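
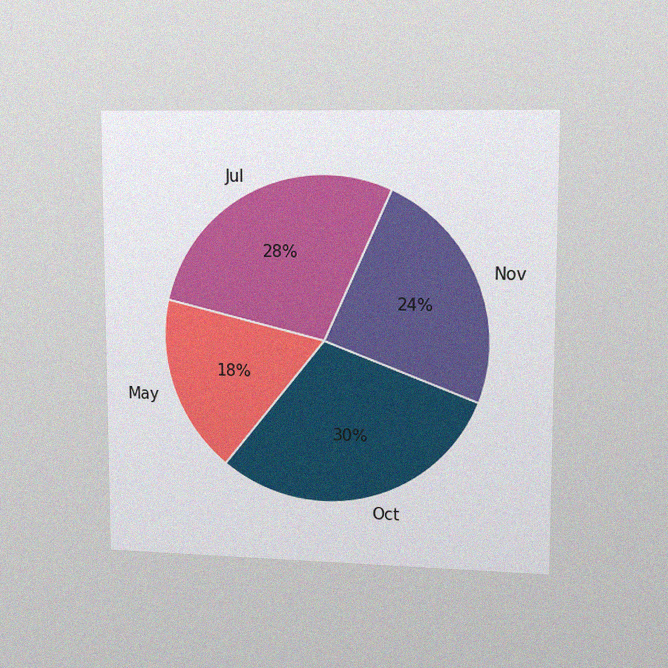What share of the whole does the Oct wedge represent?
The chart is viewed at a slight angle, with some photo noise. The Oct slice takes up 30% of the pie.

30%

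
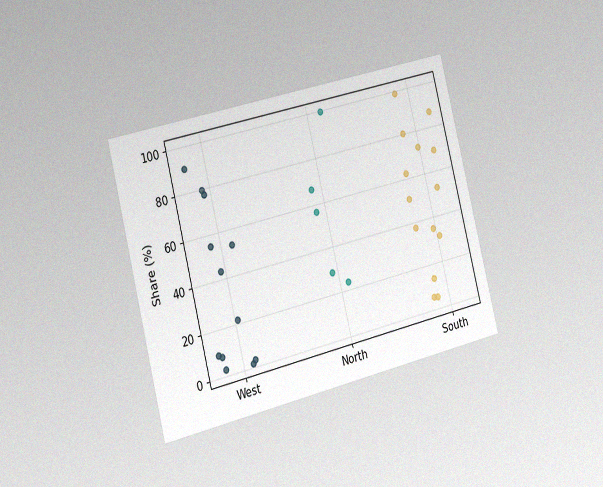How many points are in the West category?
The chart is tilted about 14° counter-clockwise and viewed slightly from the left, with some photo noise. Counting the markers in the West column gives 12.

12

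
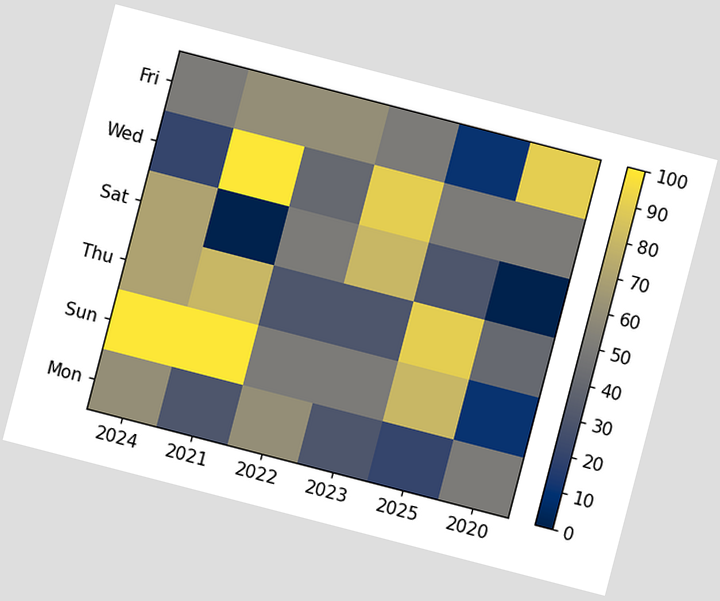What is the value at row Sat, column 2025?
The chart is tilted about 15° clockwise. Matching cell (Sat, 2025) against the colorbar gives 30.

30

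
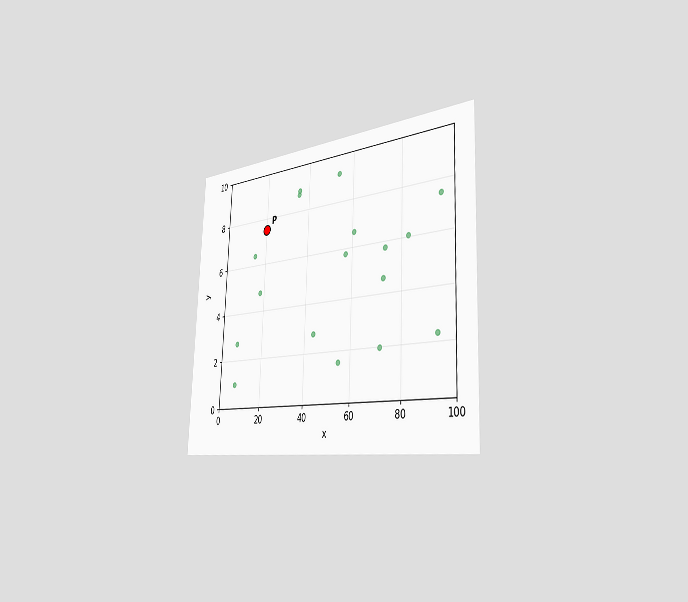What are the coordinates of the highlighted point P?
(20, 7.5)

The chart is tilted about 3° clockwise and viewed slightly from the right. Following the gridlines from P to each axis, P sits at (20, 7.5).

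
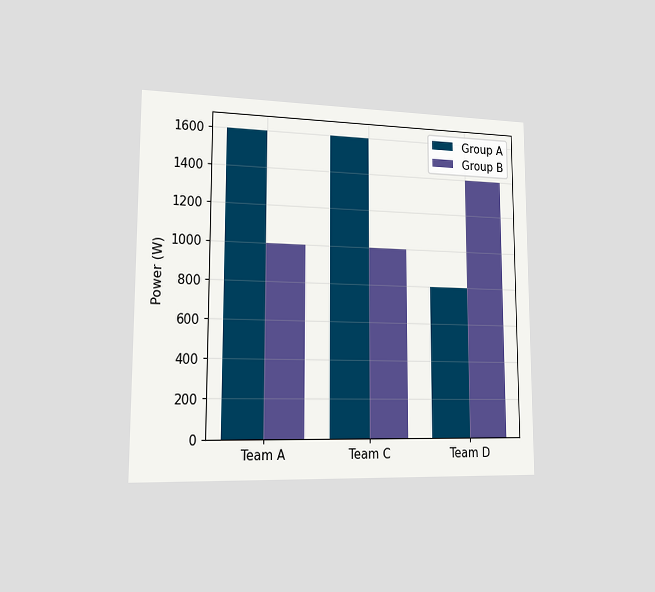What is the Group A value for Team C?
The chart is viewed slightly from the left. The Group A bar at Team C reaches 1600W on the y-axis.

1600W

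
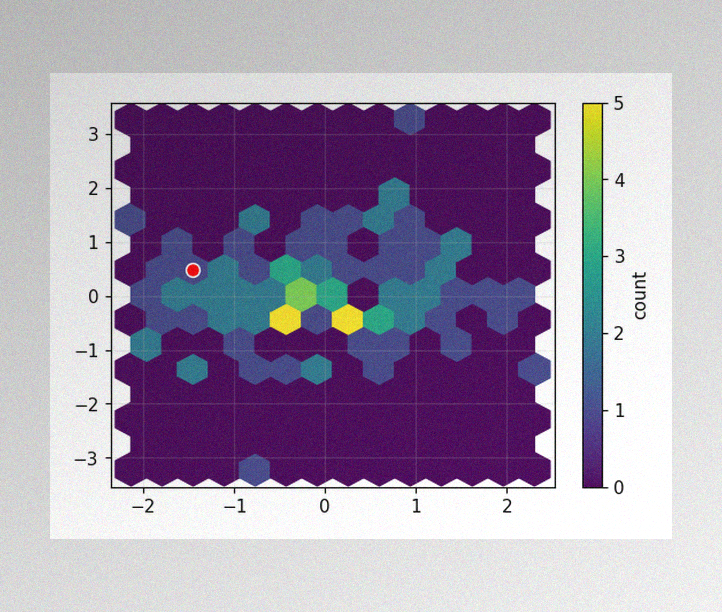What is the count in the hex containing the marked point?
1

The image has some photo noise and uneven lighting. The marked hex reads 1 on the colorbar.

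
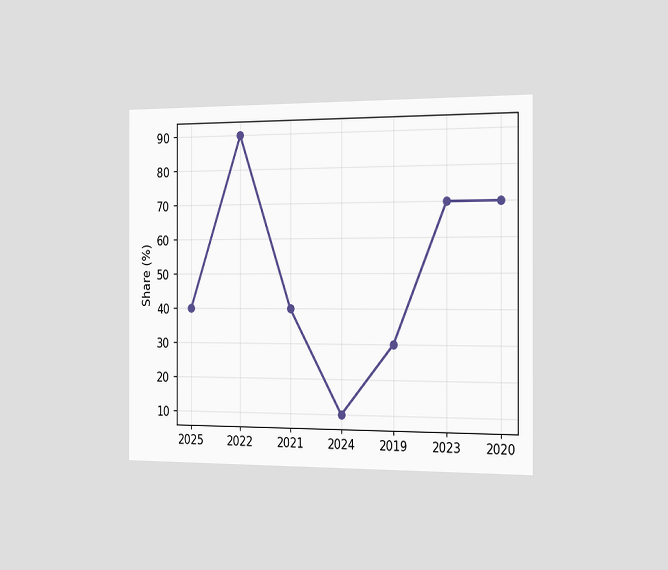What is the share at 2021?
The chart is viewed slightly from the right. At 2021, the line is at 40%.

40%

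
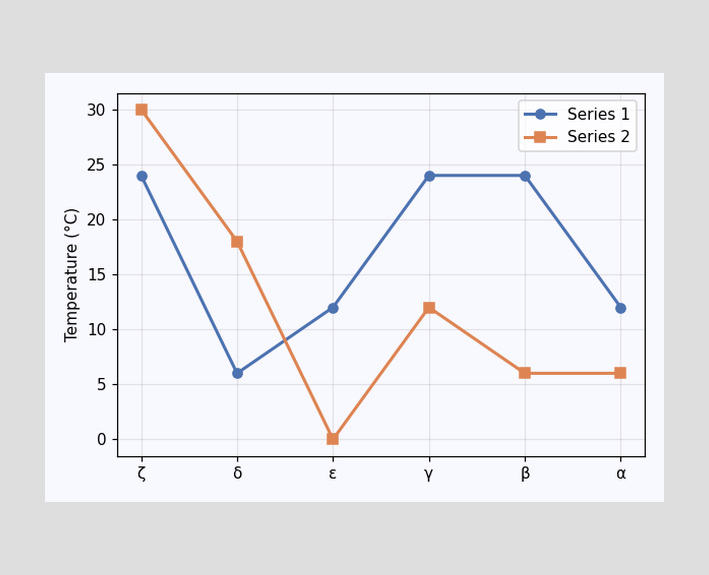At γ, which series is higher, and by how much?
At γ, Series 1 sits above the other line by 12°C.

Series 1, by 12°C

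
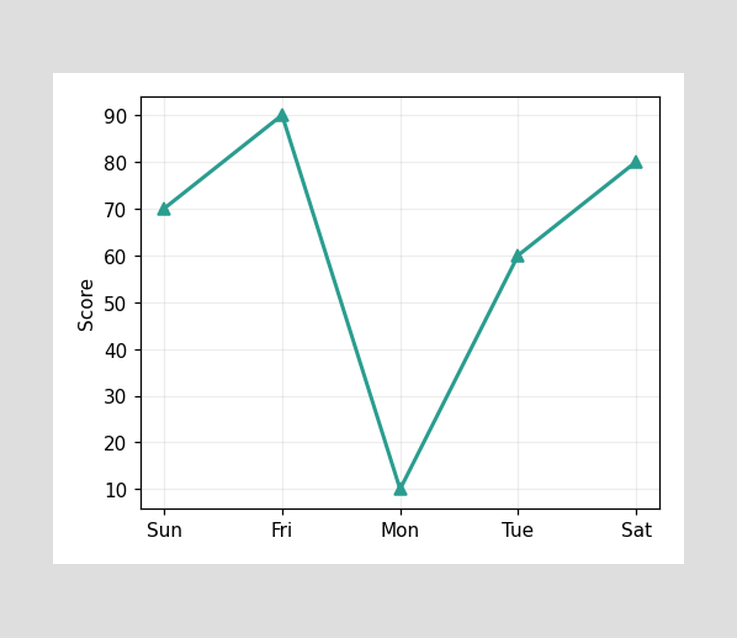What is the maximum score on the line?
90

The highest point is at Fri, and reading across to the y-axis gives 90.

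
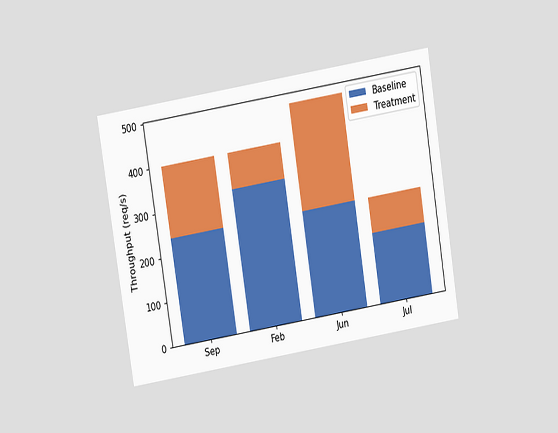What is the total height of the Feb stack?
The chart is tilted about 9° counter-clockwise and viewed at a slight angle. The Feb stack's top reaches 400req/s on the y-axis.

400req/s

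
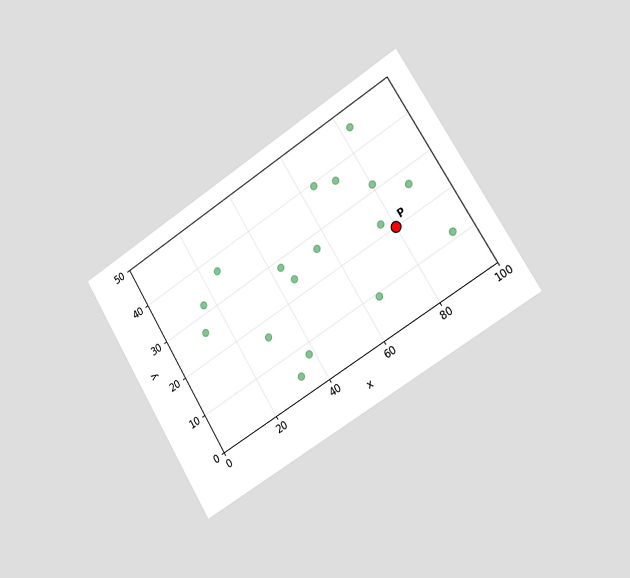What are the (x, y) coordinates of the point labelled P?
(80, 20)

The chart is tilted about 32° counter-clockwise and viewed slightly from the right. Following the gridlines from P to each axis, P sits at (80, 20).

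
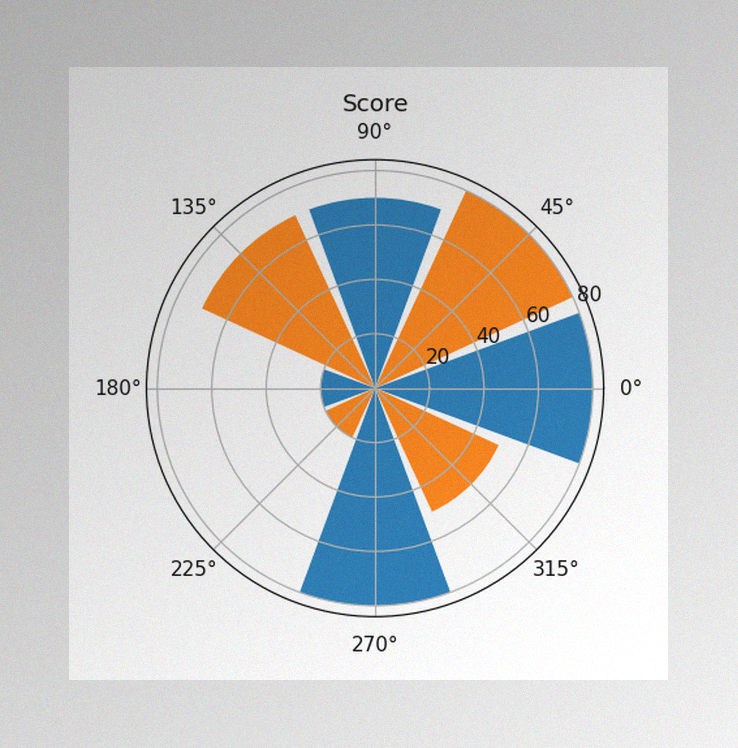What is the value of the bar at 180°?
The image has some photo noise and uneven lighting. The bar at 180° reaches 20 on the radial axis.

20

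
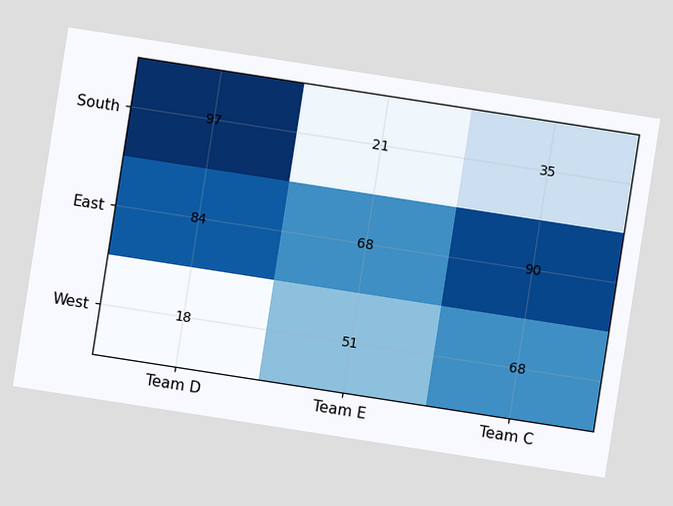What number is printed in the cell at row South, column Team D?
The chart is tilted about 9° clockwise. The (South, Team D) cell reads 97.

97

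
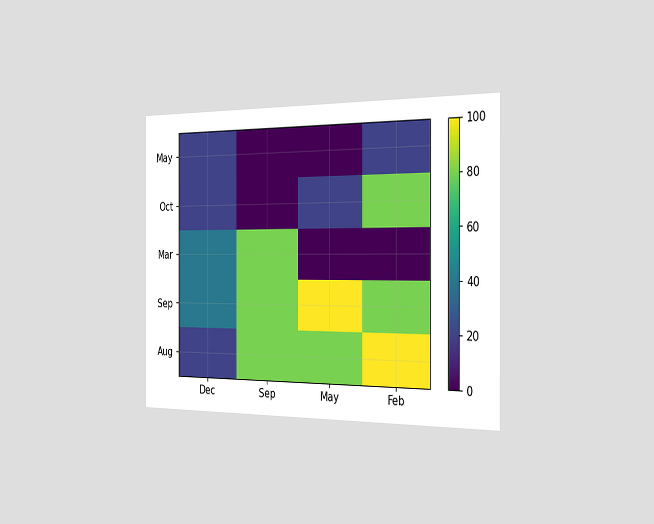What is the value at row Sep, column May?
The chart is viewed slightly from the right. Matching cell (Sep, May) against the colorbar gives 100.

100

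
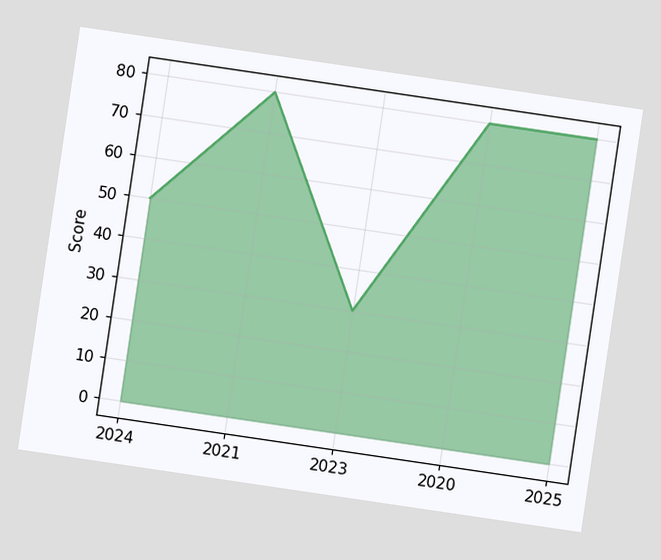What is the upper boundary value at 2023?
The chart is tilted about 8° clockwise. At 2023 the upper boundary is at 30.

30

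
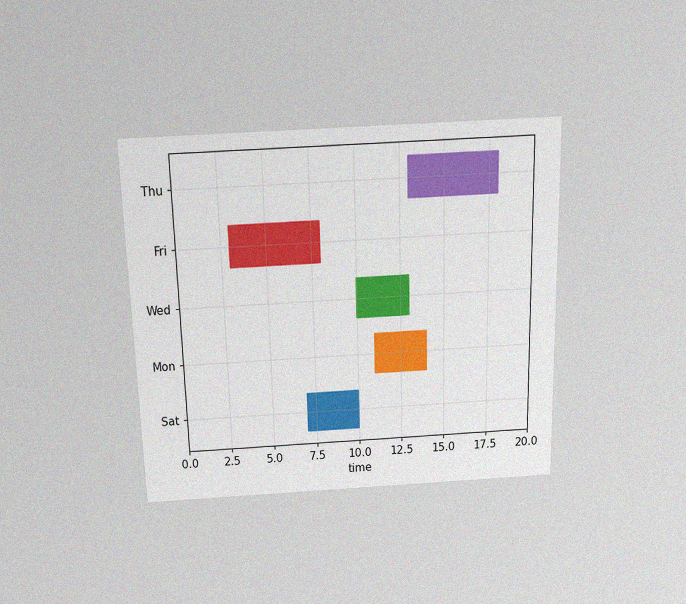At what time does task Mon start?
11

The chart is viewed slightly from above, with some photo noise. The Mon bar begins at t=11.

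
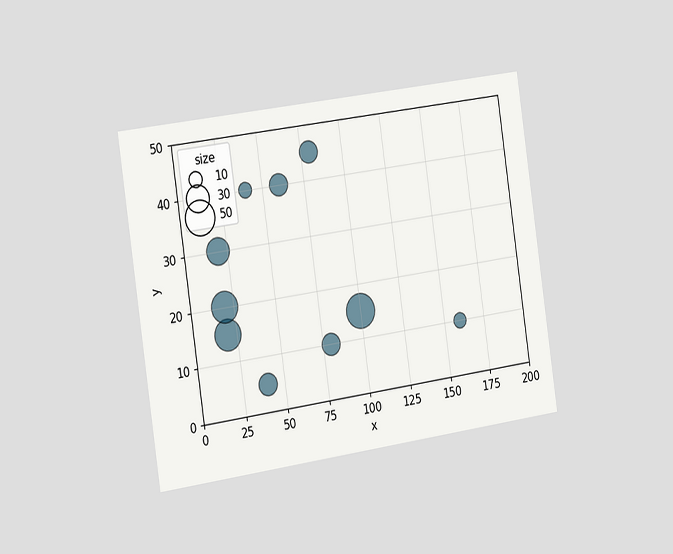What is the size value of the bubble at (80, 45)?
20

The chart is tilted about 8° counter-clockwise and viewed slightly from the left. Matching the bubble at (80, 45) against the size legend gives 20.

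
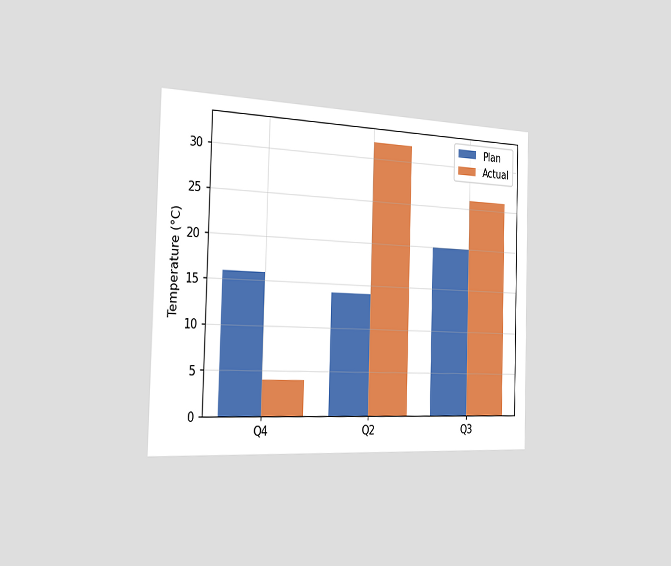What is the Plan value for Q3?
The chart is viewed slightly from the left. The Plan bar at Q3 reaches 20°C on the y-axis.

20°C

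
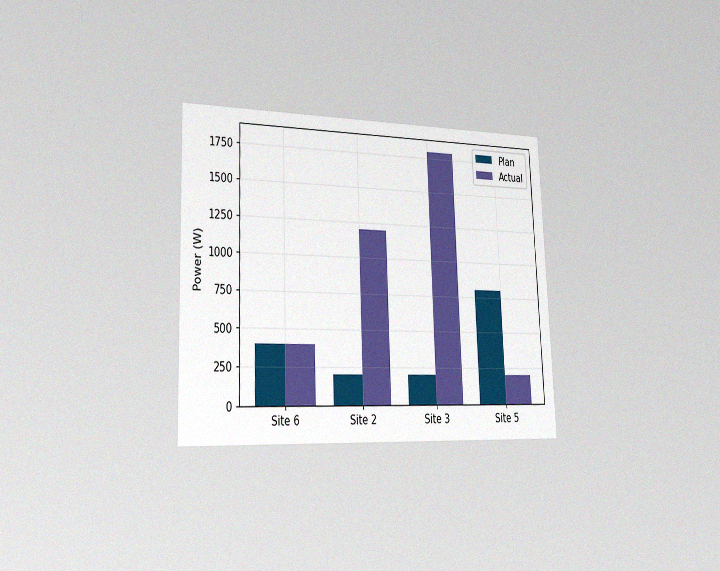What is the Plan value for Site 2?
The chart is tilted about 2° counter-clockwise and viewed slightly from the left, with some photo noise. The Plan bar at Site 2 reaches 200W on the y-axis.

200W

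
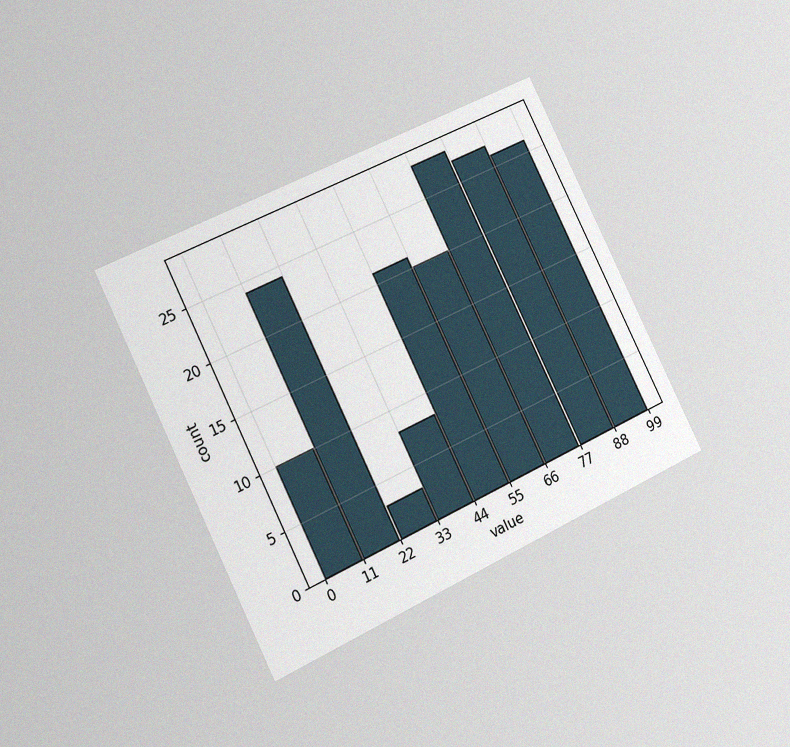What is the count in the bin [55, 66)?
20

The chart is tilted about 26° counter-clockwise and viewed at a slight angle, with some photo noise. The [55, 66) bin has height 20.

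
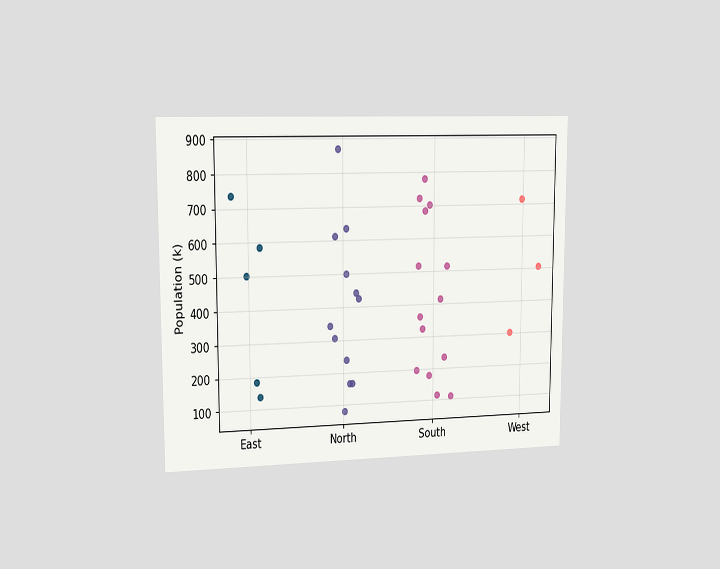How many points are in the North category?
12

The chart is viewed slightly from the left. Counting the markers in the North column gives 12.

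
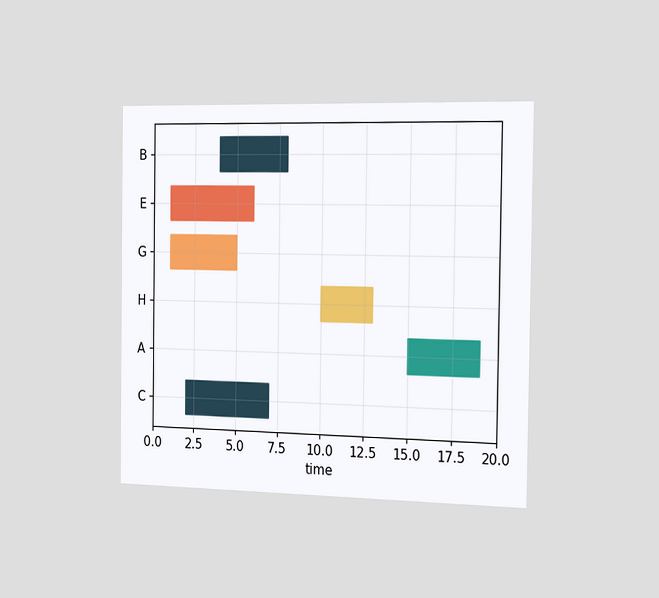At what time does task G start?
1

The chart is viewed slightly from the right. The G bar begins at t=1.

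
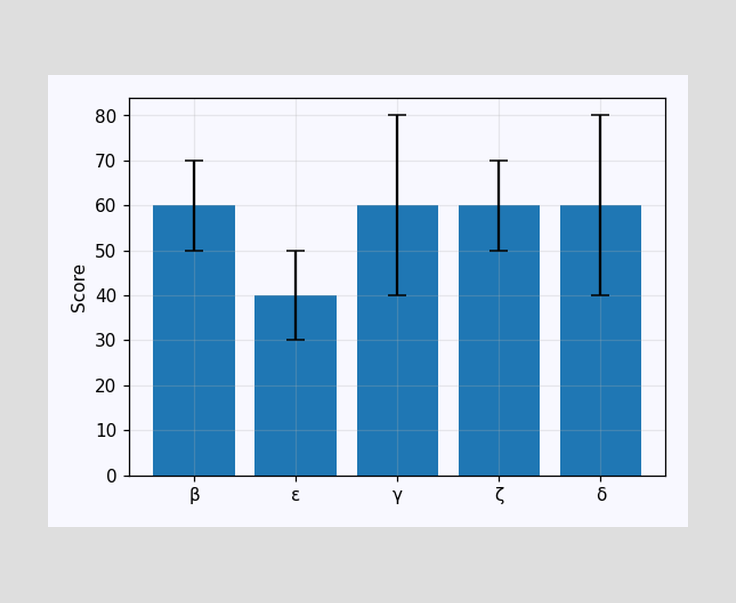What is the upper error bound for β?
70

The β bar's upper whisker reaches 70.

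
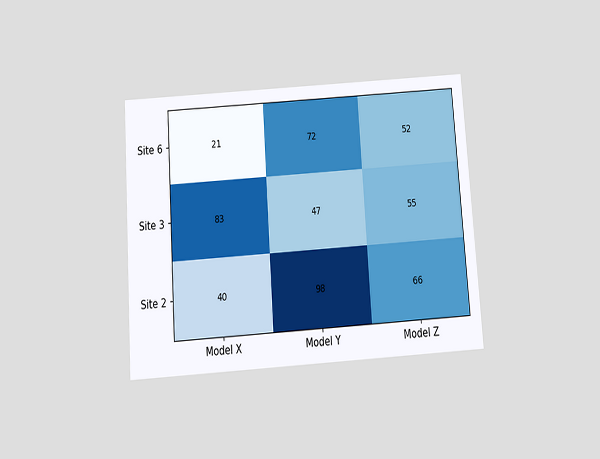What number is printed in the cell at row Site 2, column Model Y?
The chart is tilted about 4° counter-clockwise and viewed slightly from below. The (Site 2, Model Y) cell reads 98.

98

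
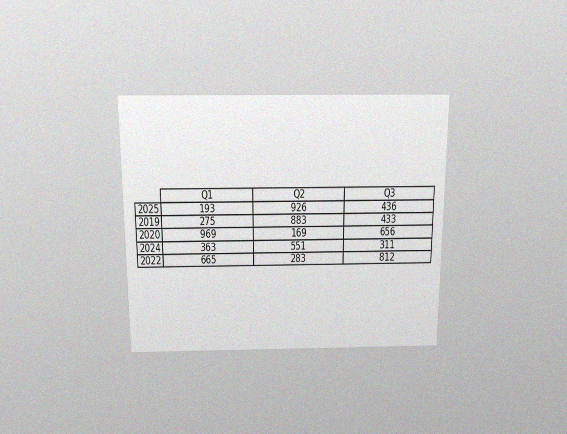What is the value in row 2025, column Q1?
193

The chart is viewed slightly from above, with some photo noise. The (2025, Q1) cell reads 193.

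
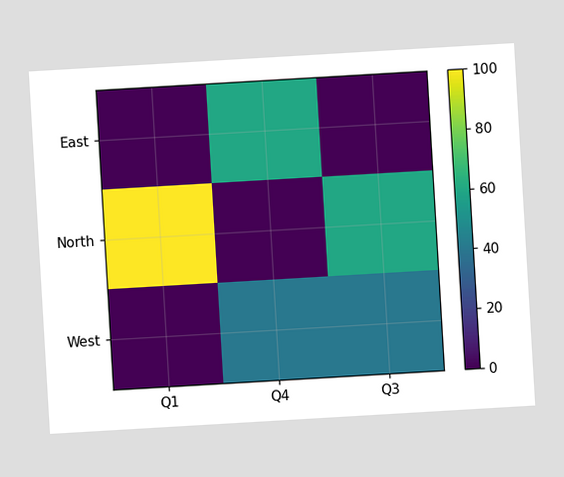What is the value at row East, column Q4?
The chart is tilted about 3° counter-clockwise. Matching cell (East, Q4) against the colorbar gives 60.

60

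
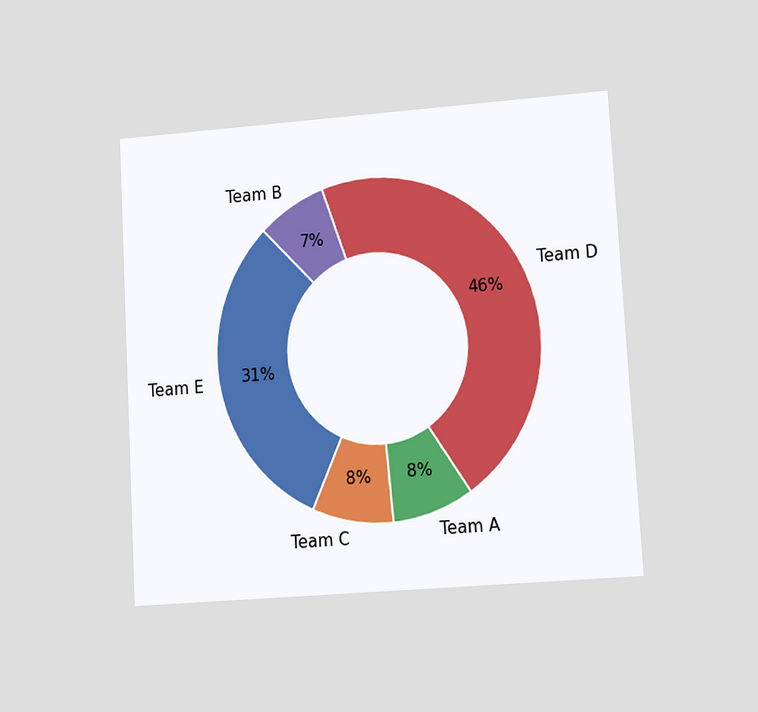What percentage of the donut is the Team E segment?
31%

The chart is tilted about 3° counter-clockwise and viewed at a slight angle. The Team E segment takes up 31% of the ring.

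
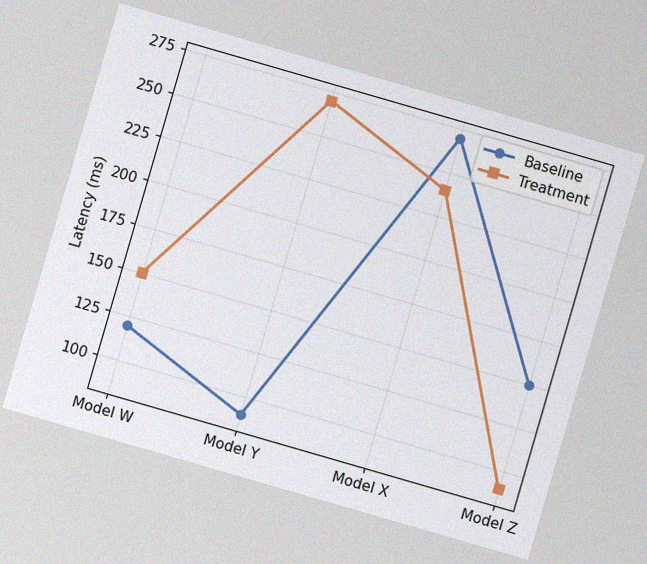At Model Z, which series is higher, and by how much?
The chart is tilted about 16° clockwise, with some photo noise. At Model Z, Baseline sits above the other line by 60ms.

Baseline, by 60ms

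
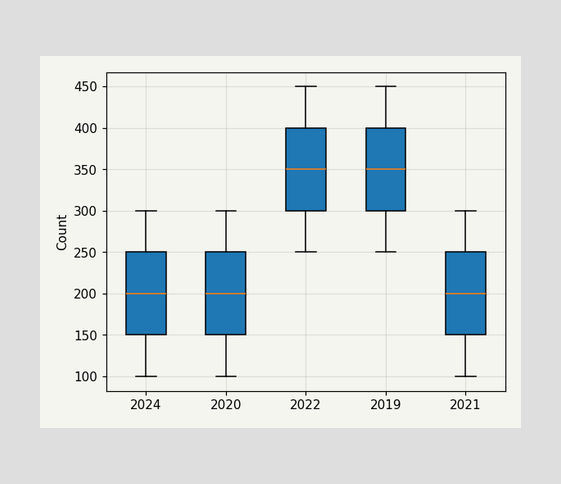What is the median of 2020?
The median line in the 2020 box sits at 200.

200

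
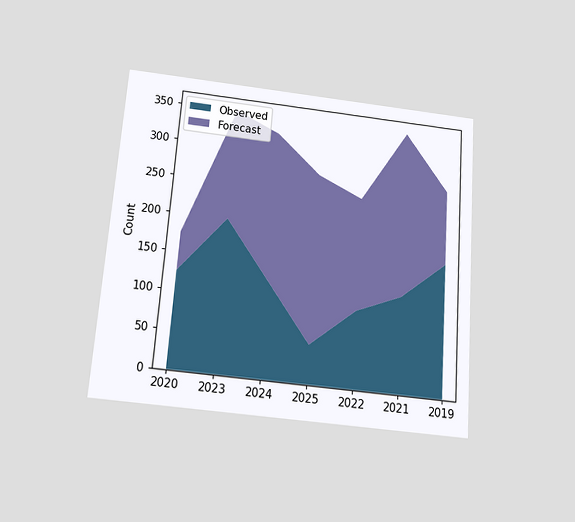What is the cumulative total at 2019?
The chart is tilted about 4° clockwise and viewed slightly from below. The stacked total at 2019 reaches 275.

275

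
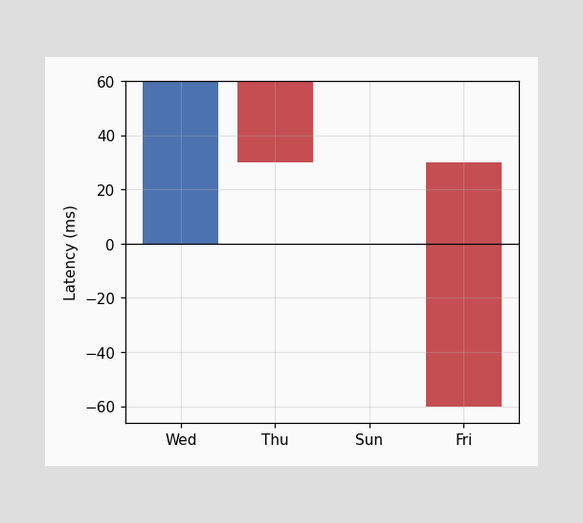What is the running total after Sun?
After Sun the running total reaches 30ms.

30ms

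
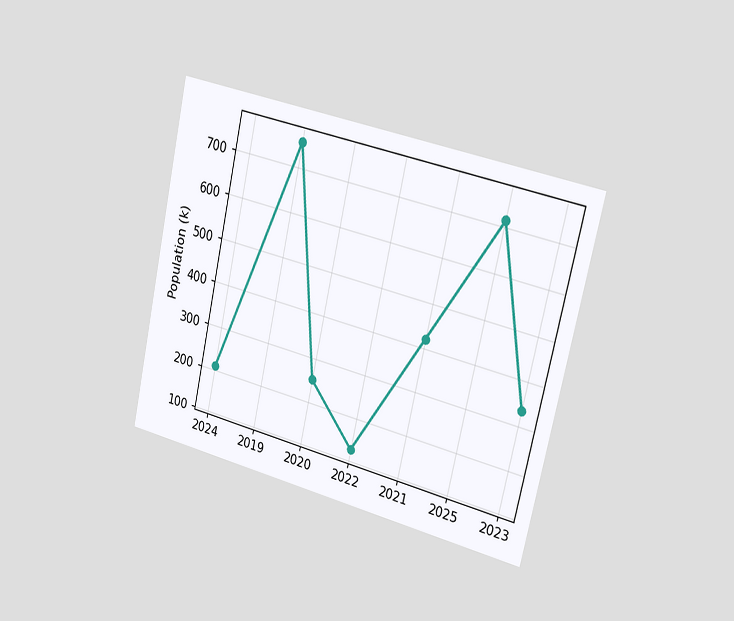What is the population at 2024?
The chart is tilted about 13° clockwise and viewed slightly from the right. At 2024, the line is at 210k.

210k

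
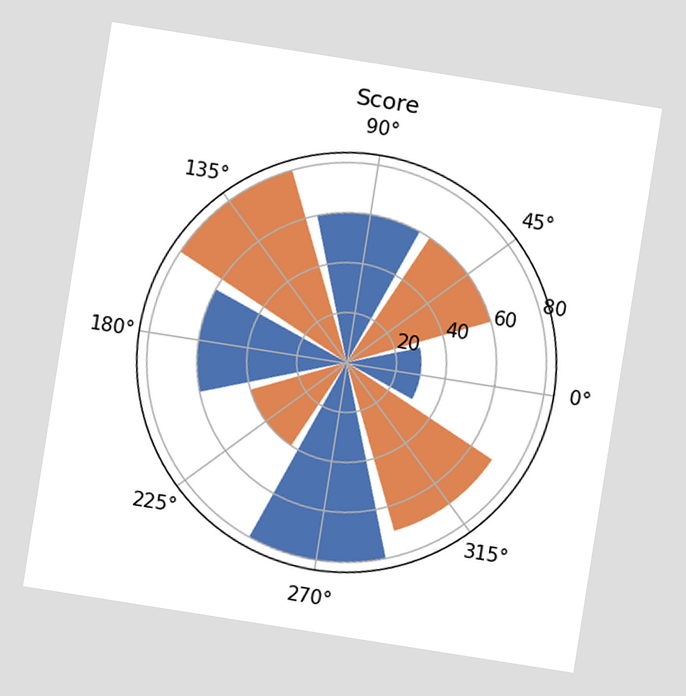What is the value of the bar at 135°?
80

The chart is tilted about 9° clockwise. The bar at 135° reaches 80 on the radial axis.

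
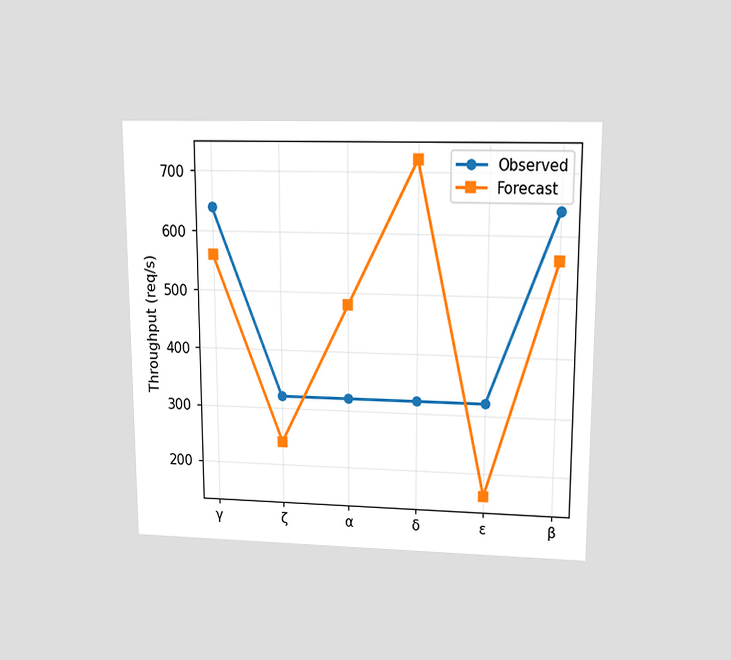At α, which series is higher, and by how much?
Forecast, by 160req/s

The chart is viewed at a slight angle. At α, Forecast sits above the other line by 160req/s.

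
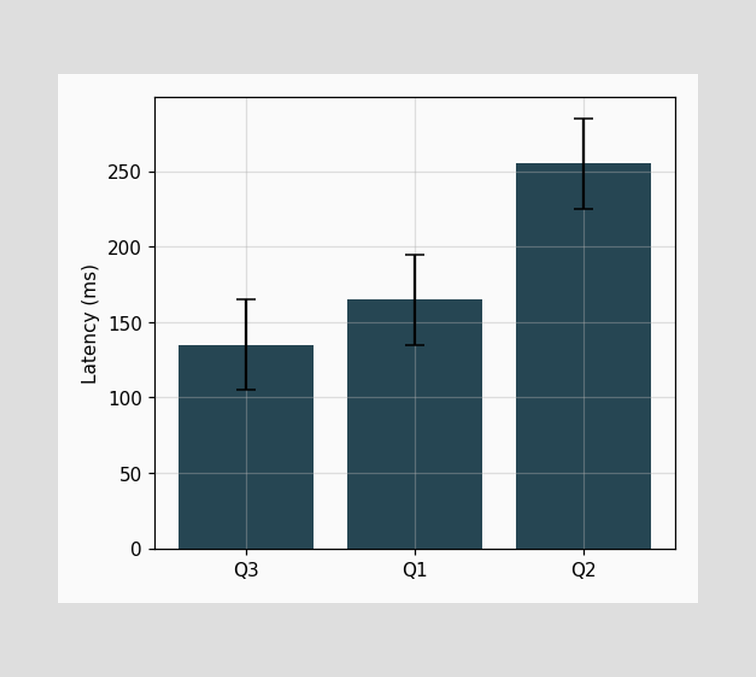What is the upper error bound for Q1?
195ms

The Q1 bar's upper whisker reaches 195ms.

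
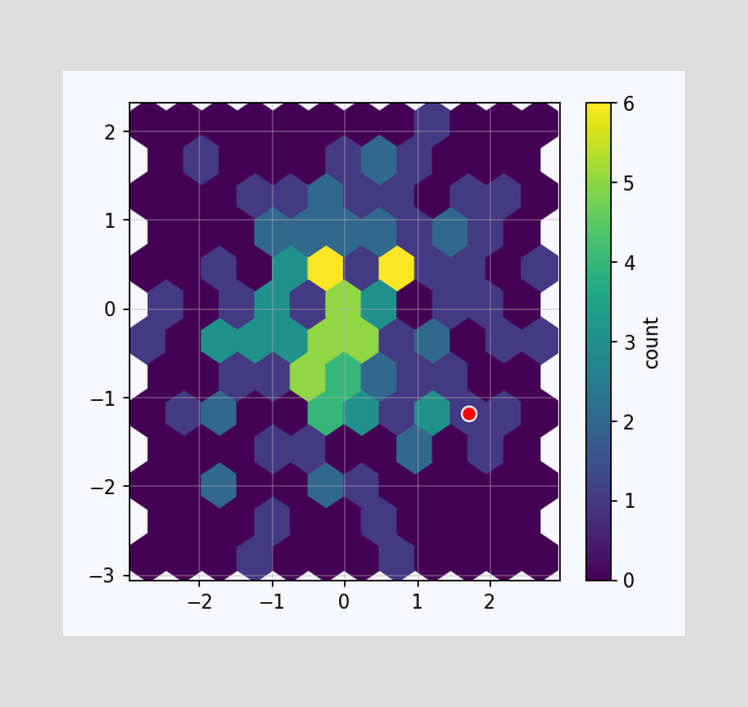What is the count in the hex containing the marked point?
1

The marked hex reads 1 on the colorbar.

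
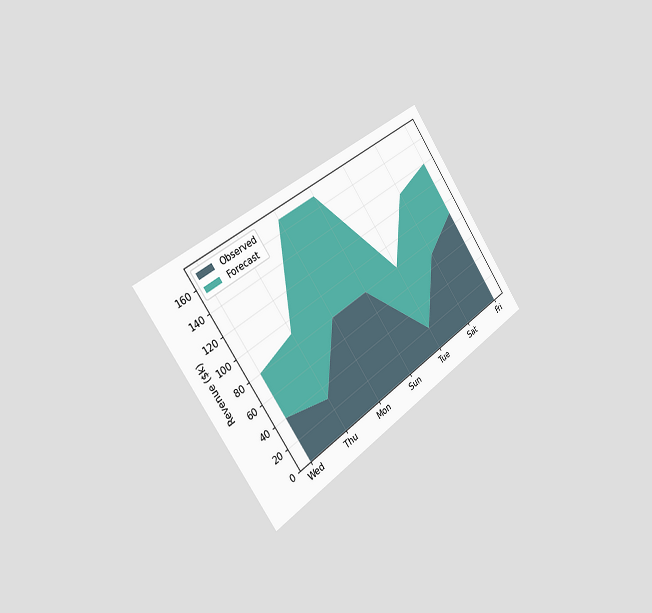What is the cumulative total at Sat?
The chart is tilted about 35° counter-clockwise and viewed slightly from the left. The stacked total at Sat reaches $130k.

$130k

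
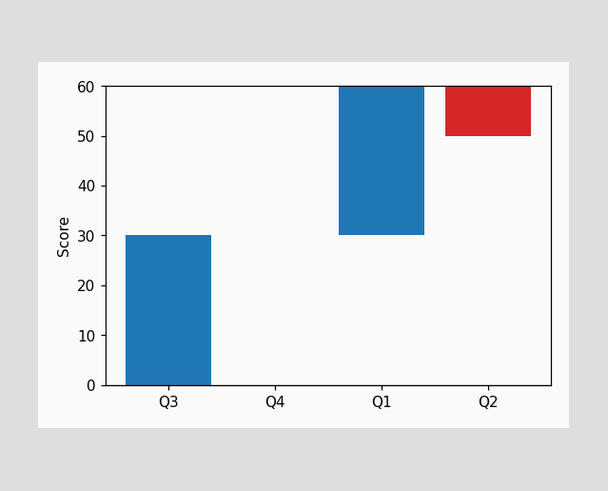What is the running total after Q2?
50

After Q2 the running total reaches 50.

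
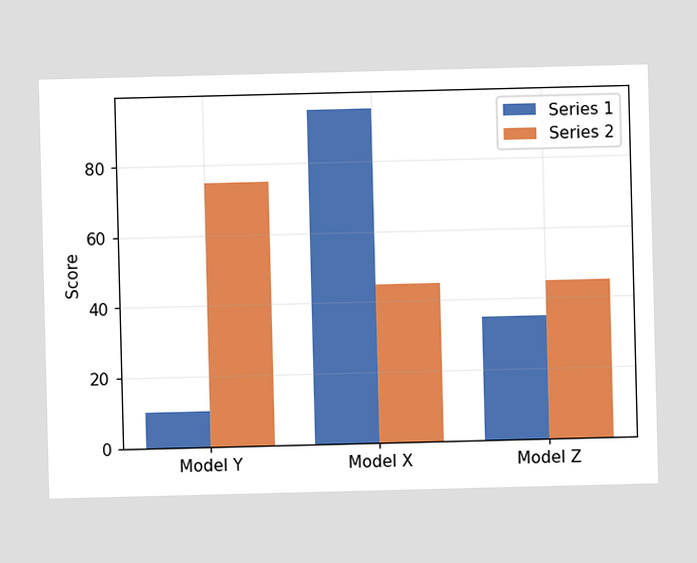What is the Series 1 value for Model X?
95

The Series 1 bar at Model X reaches 95 on the y-axis.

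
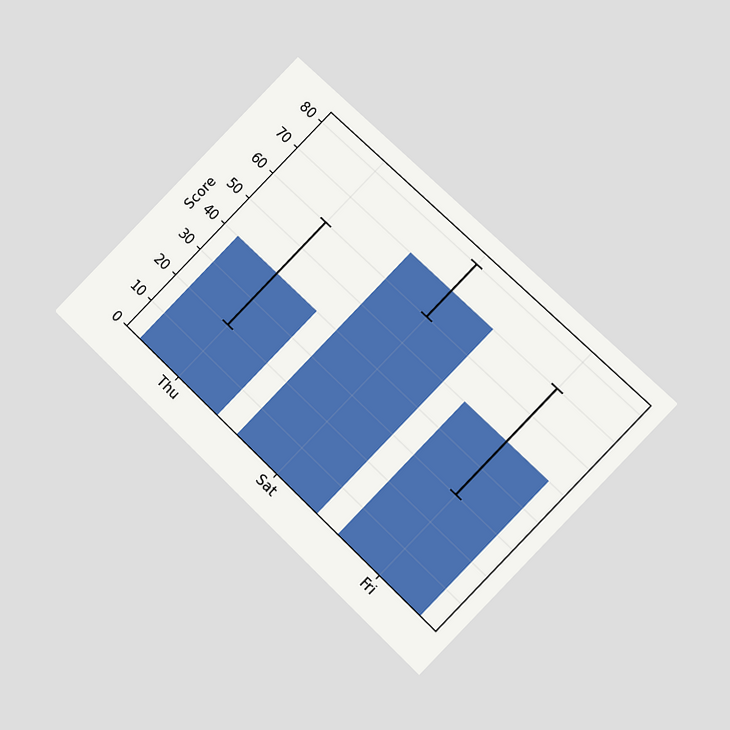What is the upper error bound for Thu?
The chart is tilted about 44° clockwise and viewed at a slight angle. The Thu bar's upper whisker reaches 60.

60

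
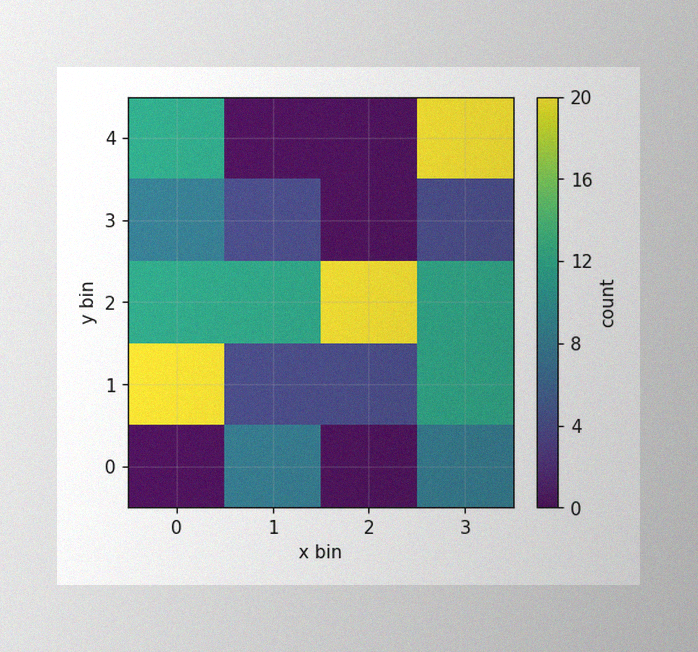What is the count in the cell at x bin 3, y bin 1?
12

The image has some photo noise and uneven lighting. Matching the cell (3, 1) against the colorbar gives 12.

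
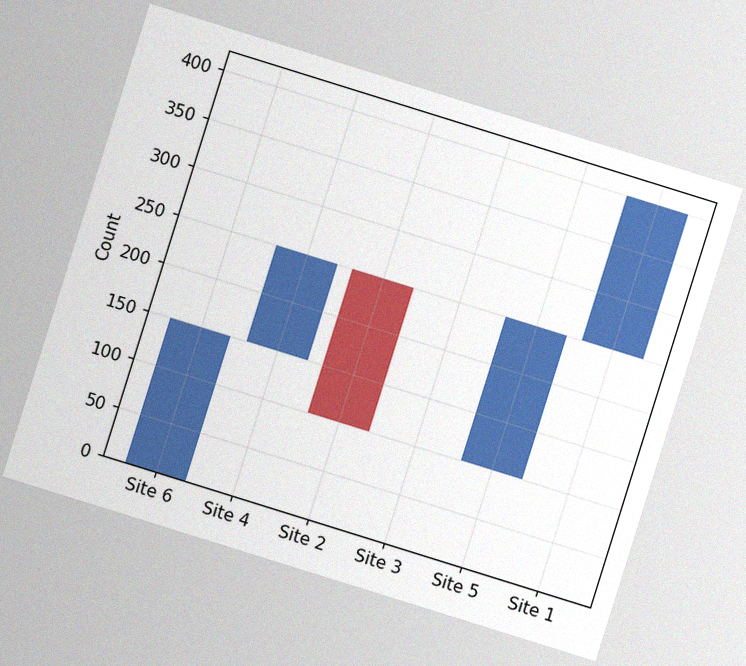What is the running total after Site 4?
250

The chart is tilted about 17° clockwise, with some photo noise. After Site 4 the running total reaches 250.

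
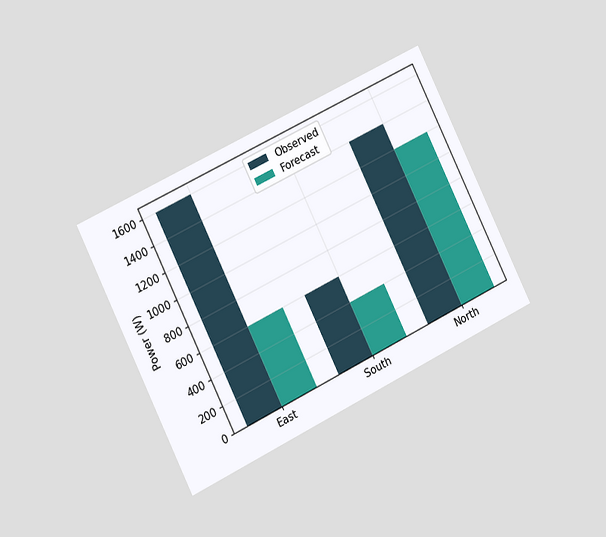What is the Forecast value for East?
The chart is tilted about 26° counter-clockwise and viewed slightly from the left. The Forecast bar at East reaches 600W on the y-axis.

600W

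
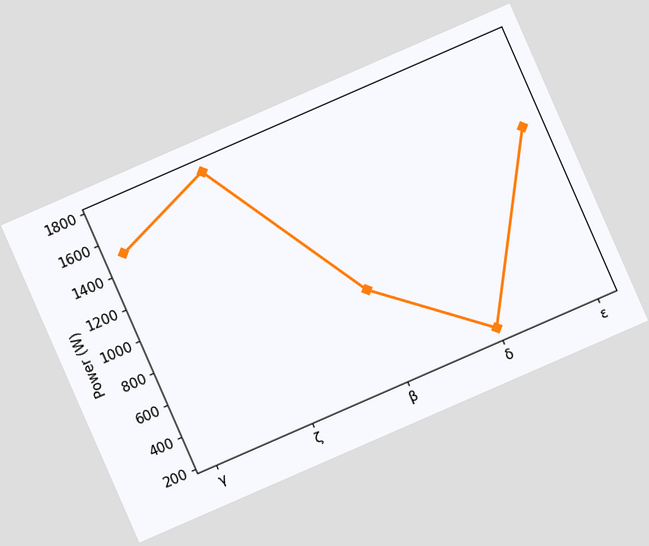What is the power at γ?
The chart is tilted about 24° counter-clockwise. At γ, the line is at 1500W.

1500W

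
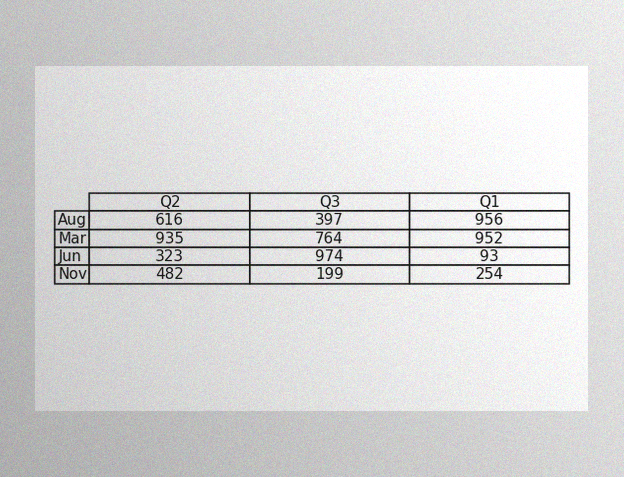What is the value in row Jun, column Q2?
323

The image has some photo noise and uneven lighting. The (Jun, Q2) cell reads 323.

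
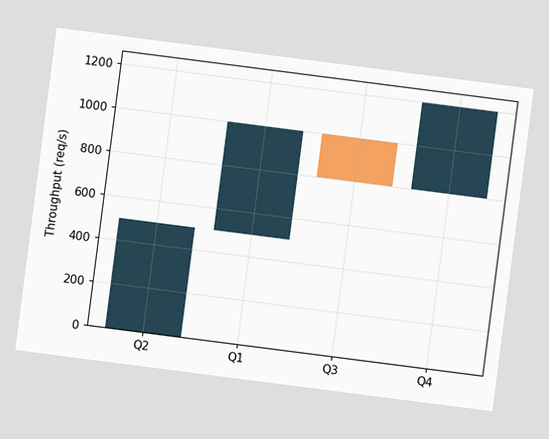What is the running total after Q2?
The chart is tilted about 7° clockwise. After Q2 the running total reaches 500req/s.

500req/s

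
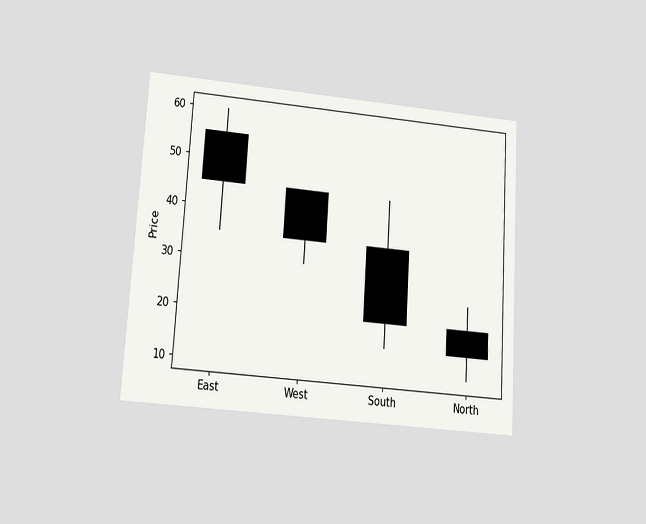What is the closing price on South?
The chart is tilted about 4° clockwise and viewed slightly from below. The South candle closes at 20.

20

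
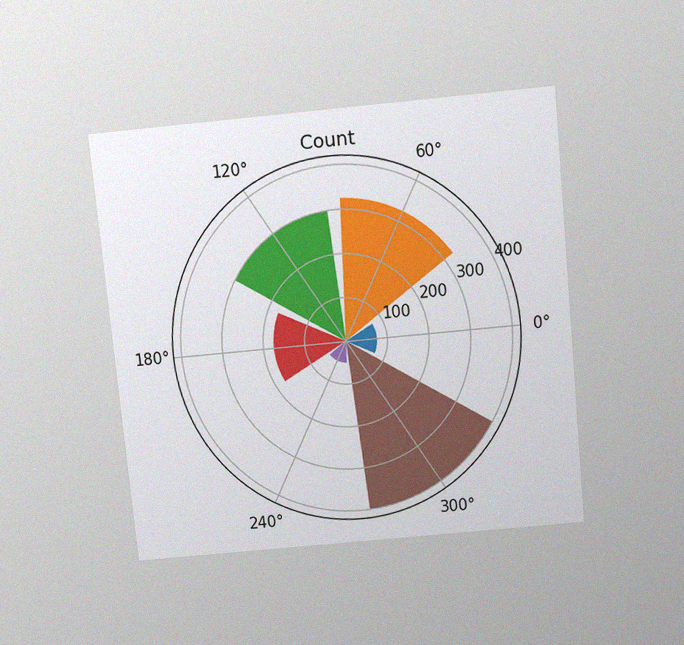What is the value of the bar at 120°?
The chart is tilted about 6° counter-clockwise and viewed slightly from above, with some photo noise. The bar at 120° reaches 300 on the radial axis.

300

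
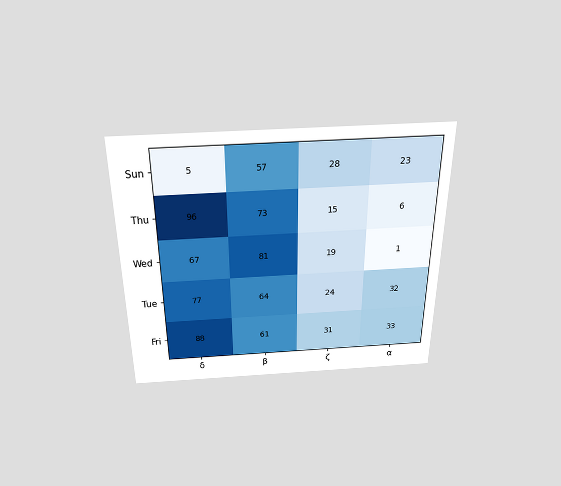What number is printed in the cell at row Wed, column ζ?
19

The chart is viewed slightly from above. The (Wed, ζ) cell reads 19.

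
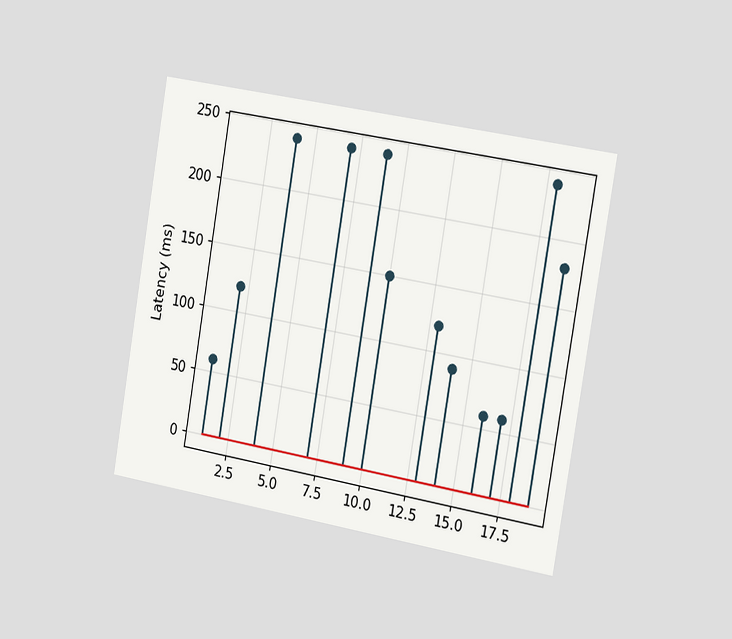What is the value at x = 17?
The chart is tilted about 10° clockwise and viewed slightly from the right. The stem at x=17 reaches 60ms.

60ms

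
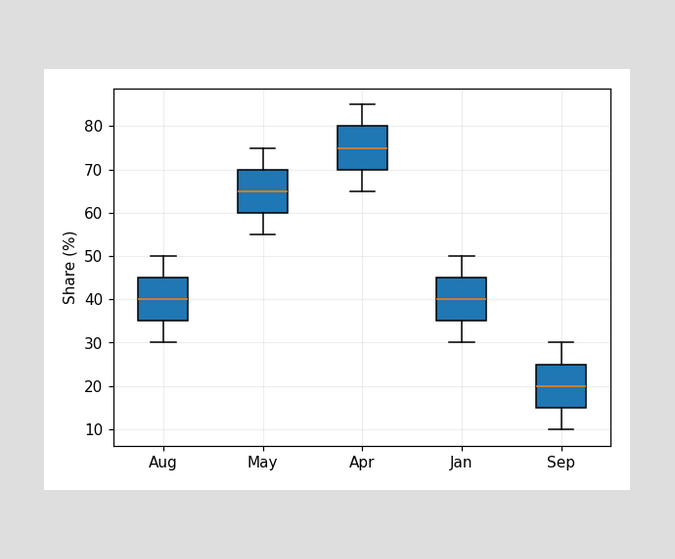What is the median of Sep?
The median line in the Sep box sits at 20%.

20%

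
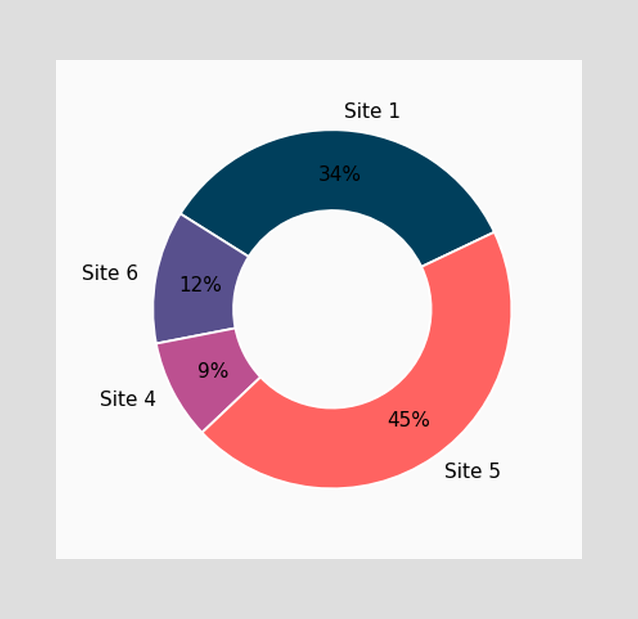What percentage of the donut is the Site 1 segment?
The Site 1 segment takes up 34% of the ring.

34%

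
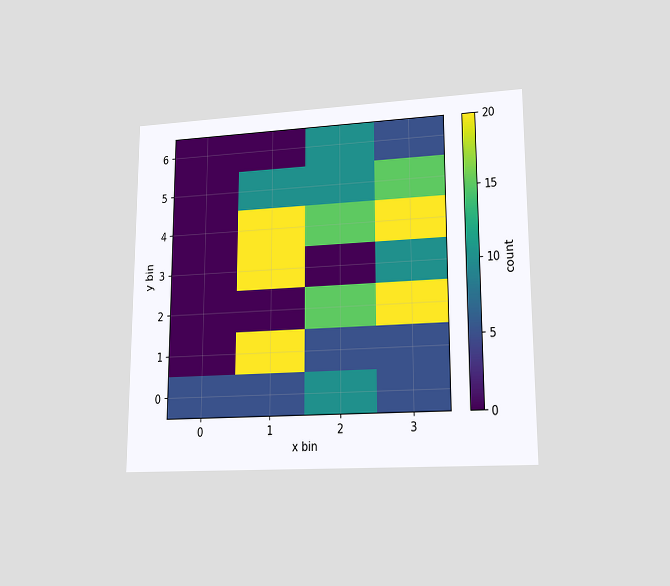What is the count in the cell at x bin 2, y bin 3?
0

The chart is viewed at a slight angle. Matching the cell (2, 3) against the colorbar gives 0.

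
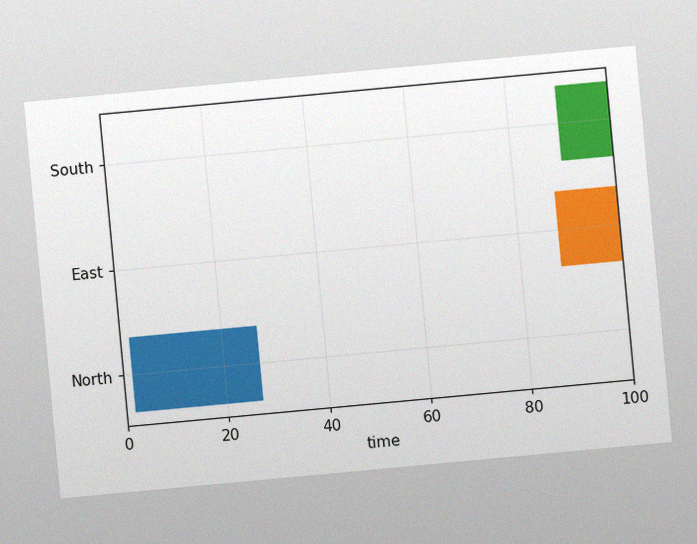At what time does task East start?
The chart is tilted about 5° counter-clockwise, with some photo noise. The East bar begins at t=88.

88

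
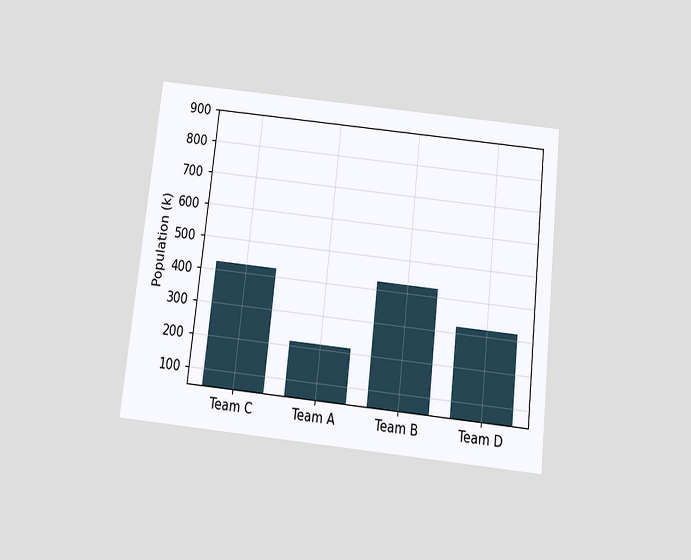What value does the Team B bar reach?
The chart is tilted about 6° clockwise and viewed slightly from below. Reading along the chart's y-axis, the Team B bar reaches 424k.

424k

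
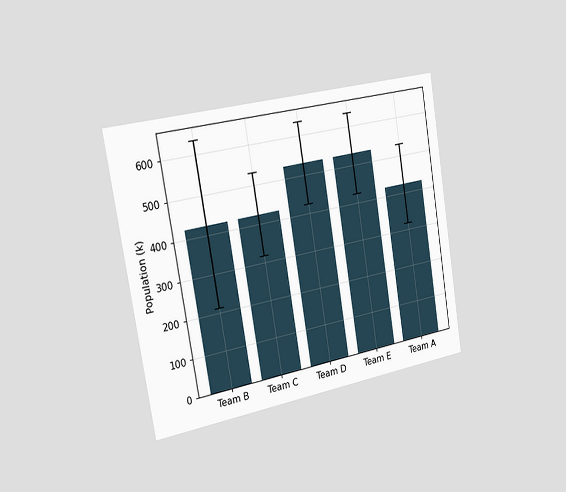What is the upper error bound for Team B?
The chart is tilted about 9° counter-clockwise and viewed slightly from the left. The Team B bar's upper whisker reaches 636k.

636k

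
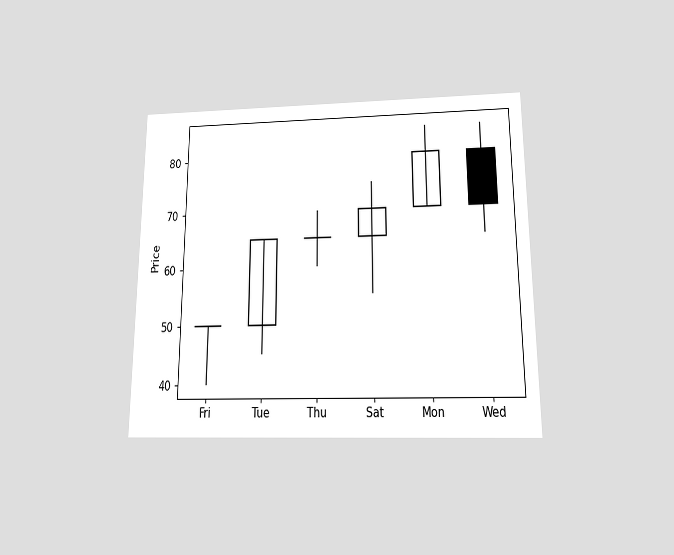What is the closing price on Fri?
The chart is viewed slightly from below. The Fri candle closes at 50.

50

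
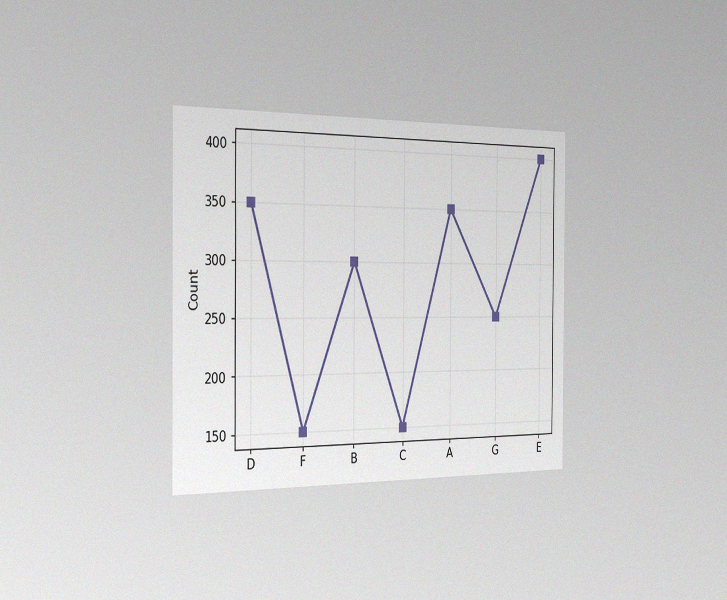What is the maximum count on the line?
The chart is viewed slightly from the left, with some photo noise. The highest point is at E, and reading across to the y-axis gives 400.

400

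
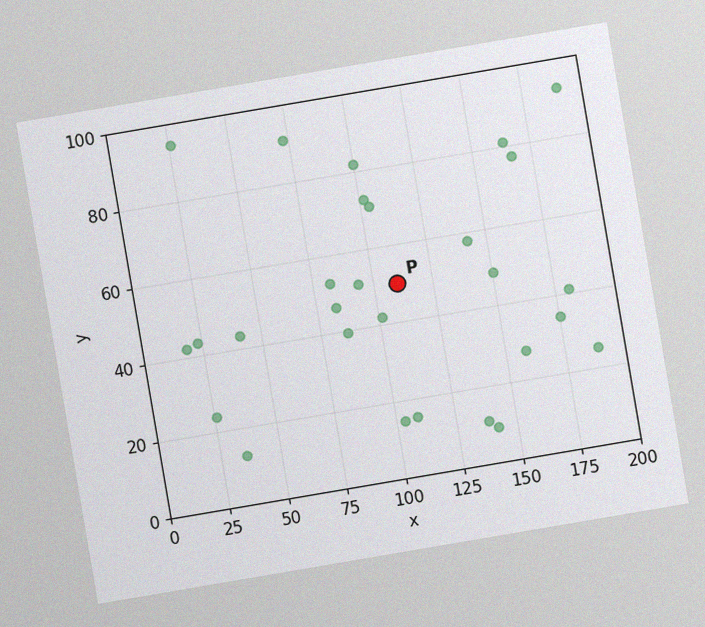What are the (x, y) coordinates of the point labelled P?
The chart is tilted about 10° counter-clockwise, with some photo noise. Following the gridlines from P to each axis, P sits at (110, 50).

(110, 50)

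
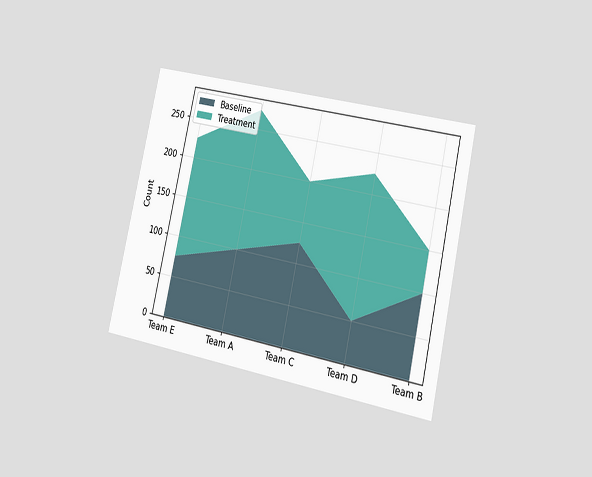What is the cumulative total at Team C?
The chart is tilted about 13° clockwise and viewed slightly from the right. The stacked total at Team C reaches 200.

200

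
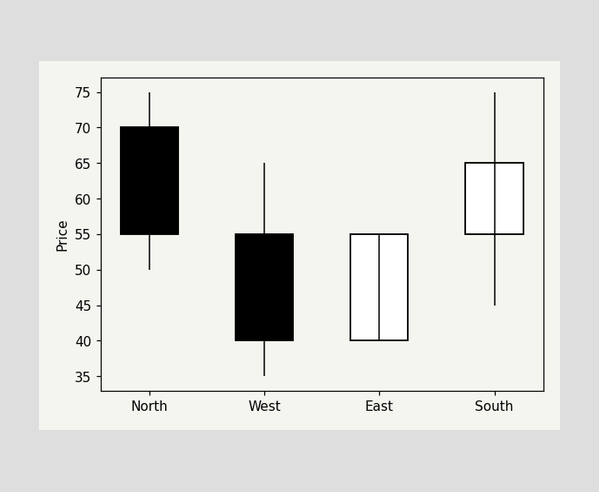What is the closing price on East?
55

The East candle closes at 55.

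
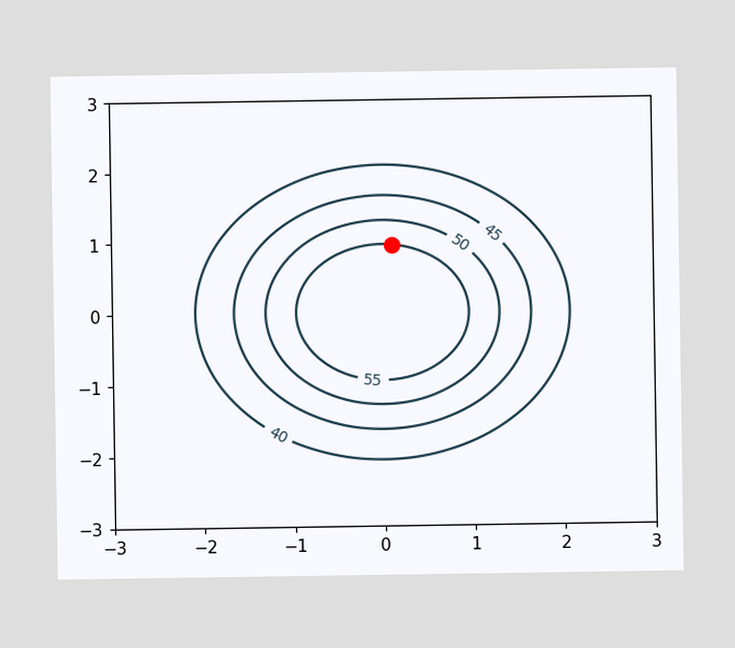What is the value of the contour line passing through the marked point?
The marked point sits on the contour labelled 55.

55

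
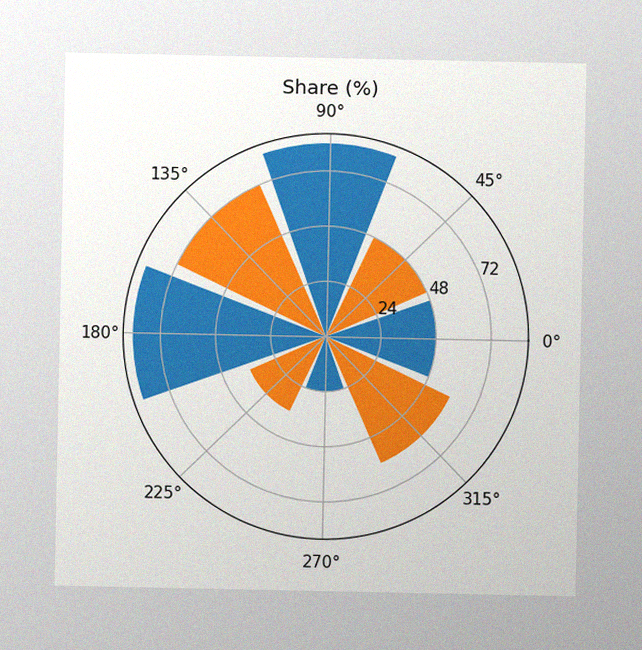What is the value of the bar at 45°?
48%

The image has some photo noise and uneven lighting. The bar at 45° reaches 48% on the radial axis.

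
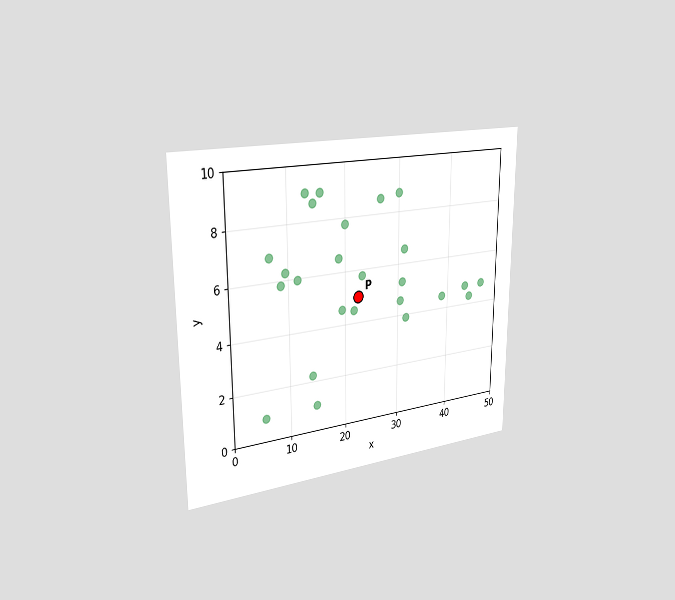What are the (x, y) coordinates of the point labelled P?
(22.5, 5)

The chart is viewed slightly from the left. Following the gridlines from P to each axis, P sits at (22.5, 5).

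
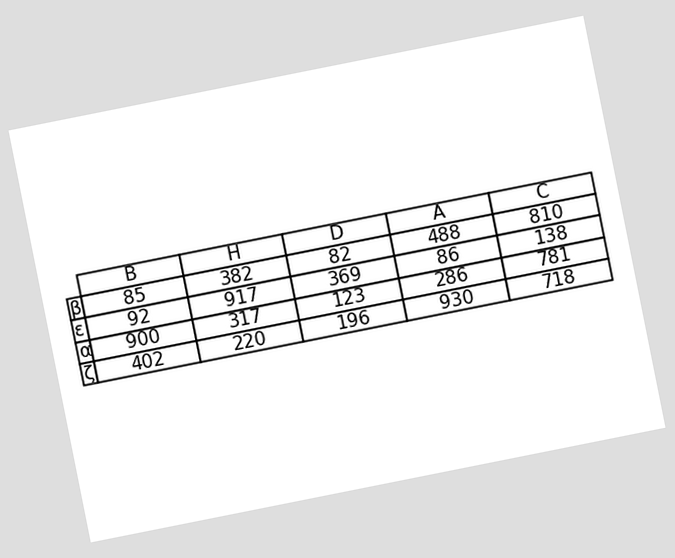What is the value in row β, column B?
The chart is tilted about 11° counter-clockwise. The (β, B) cell reads 85.

85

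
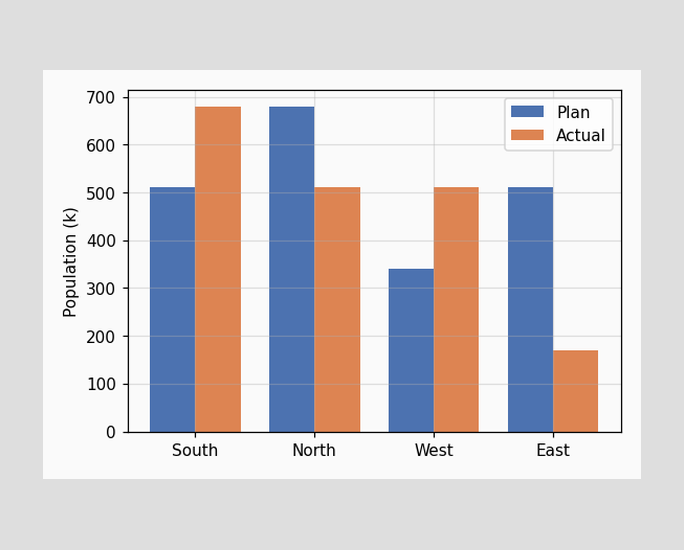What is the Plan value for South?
The Plan bar at South reaches 510k on the y-axis.

510k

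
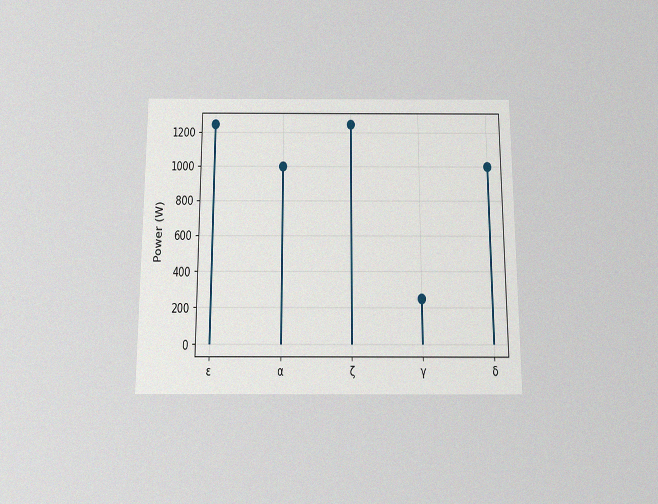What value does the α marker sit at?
The chart is viewed slightly from below, with some photo noise. The α marker sits at 1000W.

1000W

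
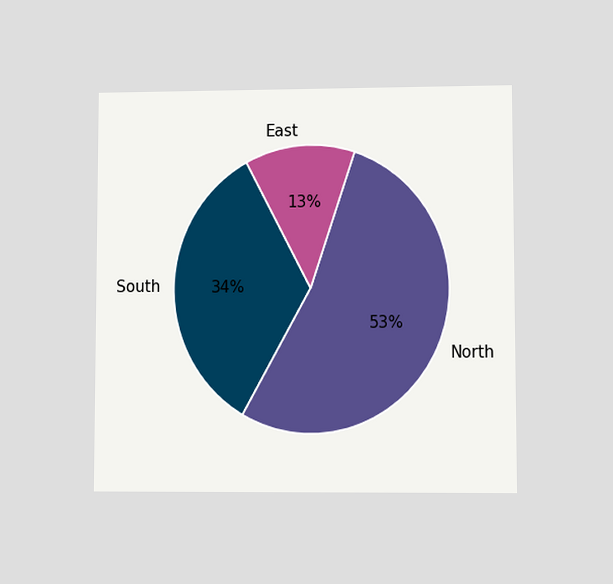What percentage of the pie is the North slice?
The chart is viewed at a slight angle. The North slice takes up 53% of the pie.

53%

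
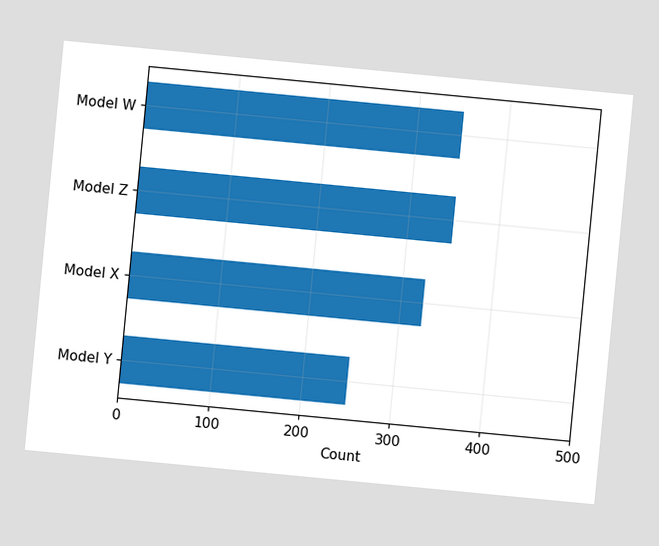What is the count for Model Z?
350

The chart is tilted about 5° clockwise. Reading along the chart's x-axis, the Model Z bar reaches 350.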